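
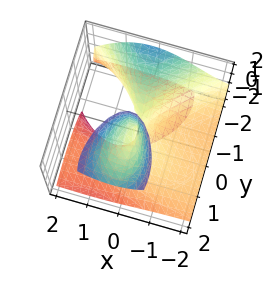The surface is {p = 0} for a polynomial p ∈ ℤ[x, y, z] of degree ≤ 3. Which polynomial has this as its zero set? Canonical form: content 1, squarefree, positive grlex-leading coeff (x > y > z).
3*x^2*z + y^3 - 2*y*z^2 + 3*x^2 - 2*x*z

First, the degree is 3 — a generic line meets the surface in up to 3 points.
Next, checking where it meets the axes: one y-axis crossing is at y = 0; one x-axis crossing is at x = 0.
Finally, the integer polynomial consistent with all of this is the stated p. Check: (0, 0, 2) on the z-axis lies on the surface, and p(0, 0, 2) = 0. ✓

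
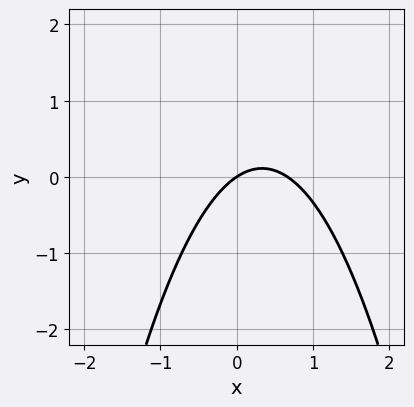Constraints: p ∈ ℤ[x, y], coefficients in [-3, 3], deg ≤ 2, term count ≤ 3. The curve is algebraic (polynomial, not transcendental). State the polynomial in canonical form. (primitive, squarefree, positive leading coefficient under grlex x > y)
(a) The degree is 2 — the shape is more complex than any degree-1 curve.
(b) Observable constraints: it crosses the y-axis at the gridline y = 0; one x-axis crossing is at x = 0.
(c) The integer polynomial consistent with all of this is the stated p.

3*x^2 - 2*x + 3*y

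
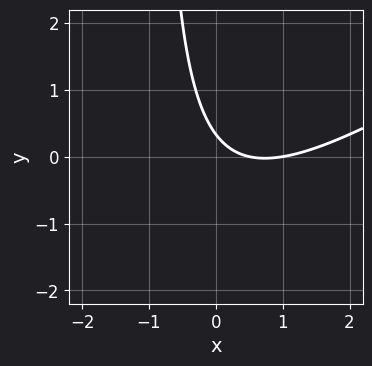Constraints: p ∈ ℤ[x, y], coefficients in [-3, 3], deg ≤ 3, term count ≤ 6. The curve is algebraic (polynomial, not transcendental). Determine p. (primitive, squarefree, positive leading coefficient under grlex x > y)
The degree is 2 — the shape is more complex than any degree-1 curve.
Against the integer gridlines: it meets the x-axis at x = 1 (among the integer gridlines).
Matching integer coefficients to the picture gives p.

2*x^2 - 3*x*y - 3*x - 3*y + 1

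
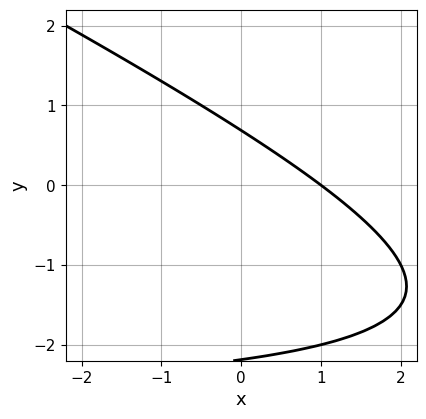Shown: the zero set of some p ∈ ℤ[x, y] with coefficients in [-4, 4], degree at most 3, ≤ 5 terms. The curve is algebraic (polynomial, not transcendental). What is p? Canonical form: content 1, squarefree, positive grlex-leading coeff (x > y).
Degree: no degree-1 curve has this shape, so deg p = 2.
Against the integer gridlines: one x-axis crossing is at x = 1.
The integer polynomial consistent with all of this is the stated p.

x*y + 2*y^2 + 3*x + 3*y - 3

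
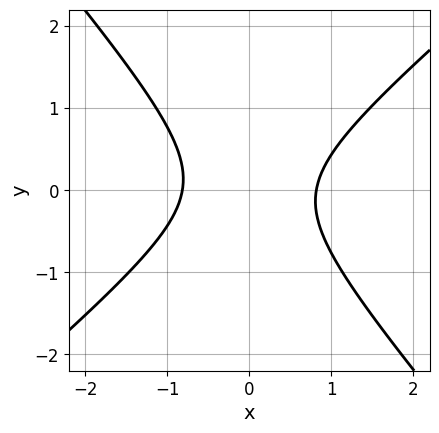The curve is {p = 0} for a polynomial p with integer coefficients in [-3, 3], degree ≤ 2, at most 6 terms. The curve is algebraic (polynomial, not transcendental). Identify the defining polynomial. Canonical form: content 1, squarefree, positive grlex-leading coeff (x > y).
3*x^2 - x*y - 3*y^2 - 2

1. Degree: a generic line meets the curve in up to 2 points, so deg p = 2.
2. Against the integer gridlines: it misses every integer gridline on the y-axis.
3. Matching integer coefficients to the picture gives p.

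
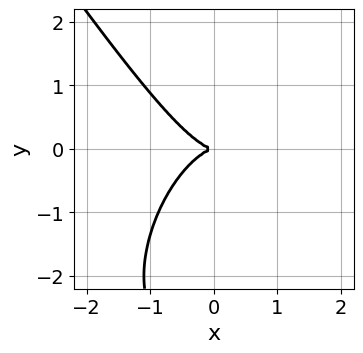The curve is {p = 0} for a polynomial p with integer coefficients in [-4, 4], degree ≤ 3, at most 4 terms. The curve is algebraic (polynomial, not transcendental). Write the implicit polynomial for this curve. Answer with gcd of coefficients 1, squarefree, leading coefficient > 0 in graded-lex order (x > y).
3*x^3 + y^3 + 3*y^2

deg p = 3. The shape is more complex than any degree-2 curve.
Observable constraints: one x-axis crossing is at x = 0; one y-axis crossing is at y = 0.
Together with the visible shape, these determine p as stated.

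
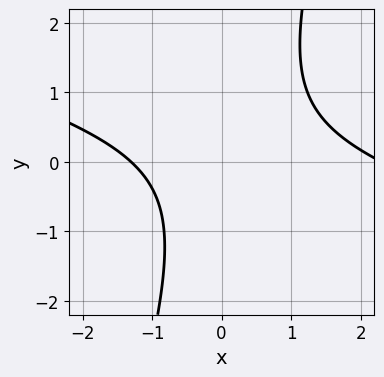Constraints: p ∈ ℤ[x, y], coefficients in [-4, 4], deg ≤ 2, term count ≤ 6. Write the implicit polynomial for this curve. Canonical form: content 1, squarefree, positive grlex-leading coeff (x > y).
The degree is 2 — a generic line meets the curve in up to 2 points.
Checking where it meets the axes: no y-intercept at any integer in the box.
Putting this together gives p.

x^2 + 3*x*y - y^2 - x - 3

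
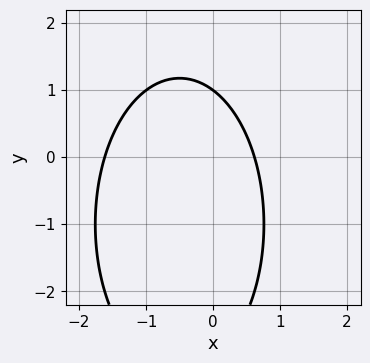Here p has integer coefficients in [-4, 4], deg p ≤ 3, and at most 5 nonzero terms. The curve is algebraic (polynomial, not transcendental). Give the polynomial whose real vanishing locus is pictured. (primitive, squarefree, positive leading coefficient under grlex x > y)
3*x^2 + y^2 + 3*x + 2*y - 3

(a) deg p = 2. The shape is more complex than any degree-1 curve.
(b) Observable constraints: one y-axis crossing is at y = 1.
(c) These observations pin down the coefficients.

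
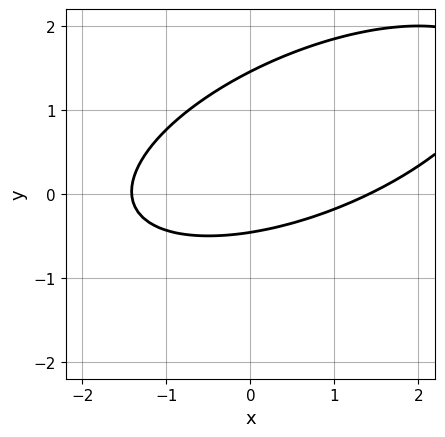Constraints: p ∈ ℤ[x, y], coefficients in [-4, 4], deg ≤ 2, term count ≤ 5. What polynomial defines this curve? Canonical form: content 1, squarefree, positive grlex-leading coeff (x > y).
x^2 - 2*x*y + 3*y^2 - 3*y - 2

(a) Degree: no degree-1 curve has this shape, so deg p = 2.
(b) The integer polynomial consistent with all of this is the stated p.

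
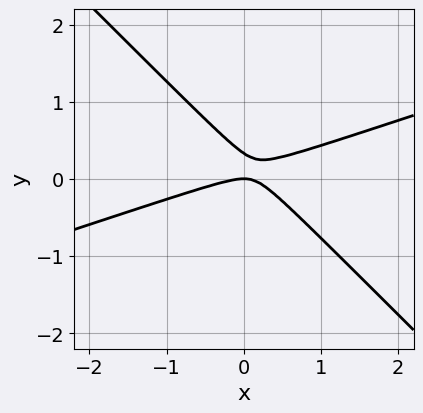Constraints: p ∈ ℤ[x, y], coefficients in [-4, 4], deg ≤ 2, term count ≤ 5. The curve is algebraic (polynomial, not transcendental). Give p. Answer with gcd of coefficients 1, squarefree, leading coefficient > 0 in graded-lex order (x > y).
Degree: no degree-1 curve has this shape, so deg p = 2.
From the axis intercepts and sections: one x-axis crossing is at x = 0; it meets the y-axis at y = 0 (among the integer gridlines).
Solving for integer coefficients yields p as stated.

x^2 - 2*x*y - 3*y^2 + y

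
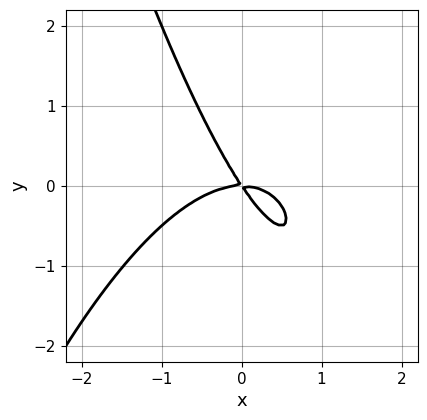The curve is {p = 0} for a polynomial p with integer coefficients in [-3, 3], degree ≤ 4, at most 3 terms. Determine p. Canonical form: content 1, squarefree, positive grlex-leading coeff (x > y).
2*x^3 + 3*x*y + 2*y^2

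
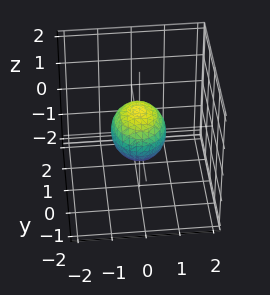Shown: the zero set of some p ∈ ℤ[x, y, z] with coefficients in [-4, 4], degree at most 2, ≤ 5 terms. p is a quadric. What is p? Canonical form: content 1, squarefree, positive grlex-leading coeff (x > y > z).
3*x^2 + 2*y^2 + 3*z^2 - 2

(a) Degree: bounded and convex; a quadric, so deg p = 2.
(b) Symmetries: the x ↦ −x reflection is a symmetry, so x appears only in even powers; the z ↦ −z reflection is a symmetry, so z appears only in even powers; the y ↦ −y reflection is a symmetry, so y appears only in even powers.
(c) Checking where it meets the axes: the y-axis gridline crossings are at y ∈ {-1, 1}.
(d) Assembling these constraints gives the stated polynomial.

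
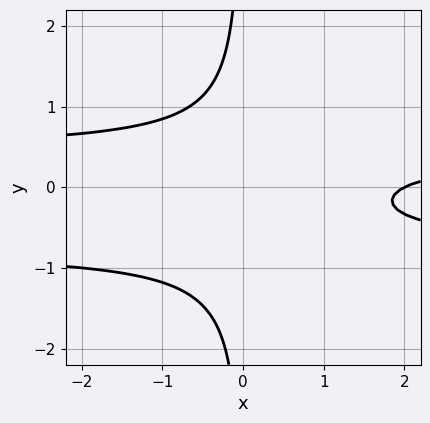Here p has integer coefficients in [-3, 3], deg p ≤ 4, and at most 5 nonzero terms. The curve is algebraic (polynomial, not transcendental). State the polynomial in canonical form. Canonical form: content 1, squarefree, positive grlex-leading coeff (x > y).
3*x*y^2 + x*y - x + 2

1. The degree is 3 — the shape is more complex than any degree-2 curve.
2. Reading off the gridlines: it meets the x-axis at x = 2 (among the integer gridlines); the curve avoids every integer y-axis point in the box.
3. The integer polynomial consistent with all of this is the stated p.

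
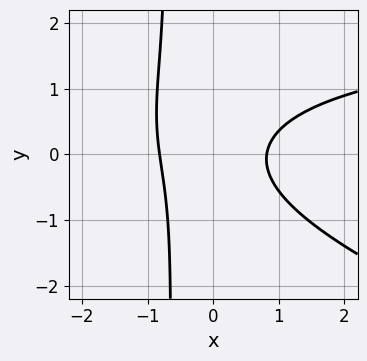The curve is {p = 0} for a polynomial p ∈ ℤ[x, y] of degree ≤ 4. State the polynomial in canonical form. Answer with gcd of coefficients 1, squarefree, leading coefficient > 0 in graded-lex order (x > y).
x^2*y + 3*x*y^2 - 3*x^2 + 2*y^2 + 2

First, degree: the shape is more complex than any degree-2 curve, so deg p = 3.
Next, reading off the gridlines: it misses every integer gridline on the y-axis.
Finally, matching integer coefficients to the picture gives p.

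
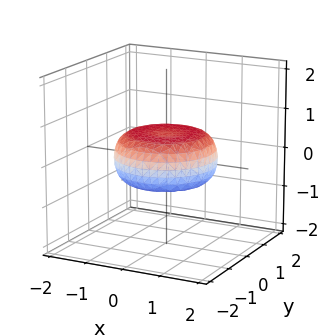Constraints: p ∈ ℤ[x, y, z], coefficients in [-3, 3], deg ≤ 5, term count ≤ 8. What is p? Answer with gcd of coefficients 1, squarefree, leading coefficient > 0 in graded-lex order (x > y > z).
x^4 + 2*x^2*y^2 + y^4 - x^2 - y^2 + 3*z^2 - 1

(a) The degree is 4 — the shape is more complex than any degree-3 surface.
(b) Symmetry: the z-axis is an axis of rotation, so x and y enter only as x² + y².
(c) From the visible intercepts: a circular section at z = 0 has radius between 1 and 2.
(d) Fitting integer coefficients to these (and the overall shape) gives p.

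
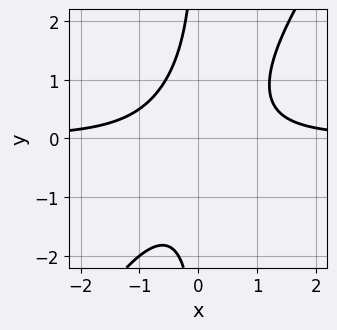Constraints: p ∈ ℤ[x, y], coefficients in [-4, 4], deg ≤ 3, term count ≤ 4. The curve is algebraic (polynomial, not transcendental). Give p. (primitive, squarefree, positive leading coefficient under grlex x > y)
First, degree: no degree-2 curve has this shape, so deg p = 3.
Next, against the integer gridlines: it misses every integer gridline on the y-axis; it misses every integer gridline on the x-axis.
Finally, assembling these constraints gives the stated polynomial.

3*x^2*y - 2*x*y^2 - 2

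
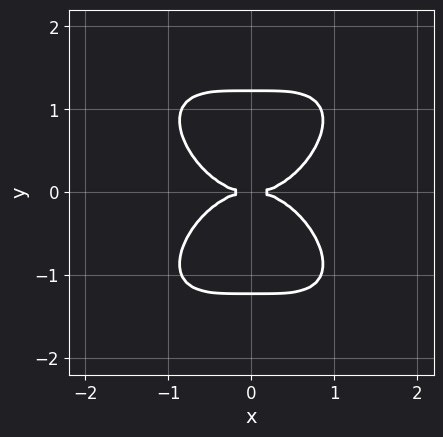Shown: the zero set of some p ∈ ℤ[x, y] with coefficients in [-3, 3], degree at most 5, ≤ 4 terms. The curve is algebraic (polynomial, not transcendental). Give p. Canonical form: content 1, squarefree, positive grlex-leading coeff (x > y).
2*x^4 + 2*y^4 - 3*y^2

Degree: a generic line meets the curve in up to 4 points, so deg p = 4.
Symmetries: it's symmetric under x → −x, forcing even powers of x; the y ↦ −y reflection is a symmetry, so y appears only in even powers.
Reading off the gridlines: it crosses the y-axis at the gridline y = 0; it crosses the x-axis at the gridline x = 0.
Matching integer coefficients to the picture gives p.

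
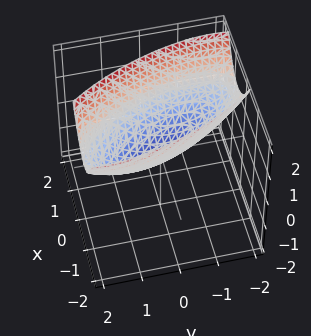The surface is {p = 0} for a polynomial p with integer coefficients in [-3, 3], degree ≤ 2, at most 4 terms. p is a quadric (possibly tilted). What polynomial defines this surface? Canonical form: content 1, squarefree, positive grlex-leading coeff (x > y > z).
1. Degree: a generic line meets the surface in up to 2 points, so deg p = 2.
2. Observable constraints: it crosses the x-axis at the gridline x = 0; it meets the y-axis at y = 0 (among the integer gridlines); it crosses the z-axis at the gridline z = 0.
3. Putting this together gives p.

3*x^2 + 2*x*y + y^2 - 3*z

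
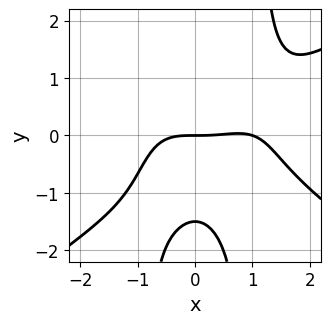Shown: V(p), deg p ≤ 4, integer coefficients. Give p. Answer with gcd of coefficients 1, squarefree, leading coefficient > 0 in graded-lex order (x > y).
x^4 - 2*x^2*y^2 - x^3 + 2*y^2 + 3*y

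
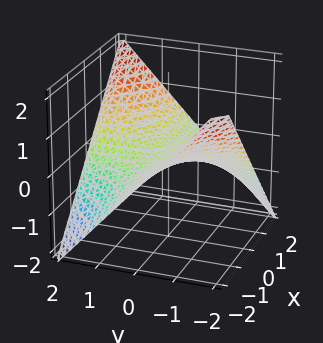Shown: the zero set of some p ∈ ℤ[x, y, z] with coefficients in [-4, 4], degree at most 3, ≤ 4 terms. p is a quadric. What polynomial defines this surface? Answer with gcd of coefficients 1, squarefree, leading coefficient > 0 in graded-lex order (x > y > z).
x*y - 2*z

(a) The degree is 2 — a hyperbolic paraboloid; a quadric.
(b) From the axis intercepts and sections: one z-axis crossing is at z = 0; the visible y-axis segment lies entirely on the surface.
(c) Together with the visible shape, these determine p as stated. Check: (-1, 0, 0) on the x-axis lies on the surface, and p(-1, 0, 0) = 0. ✓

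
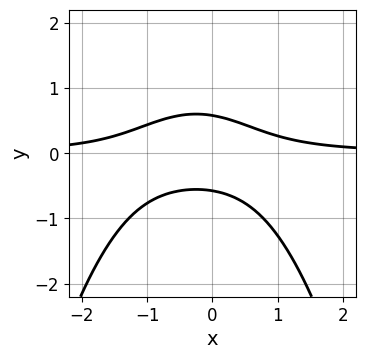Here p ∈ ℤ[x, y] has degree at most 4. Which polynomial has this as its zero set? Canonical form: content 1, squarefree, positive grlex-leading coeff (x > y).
1. deg p = 3.
2. From the axis intercepts and sections: no x-intercept at any integer in the box.
3. Matching integer coefficients to the picture gives p.

2*x^2*y + x*y + 3*y^2 - 1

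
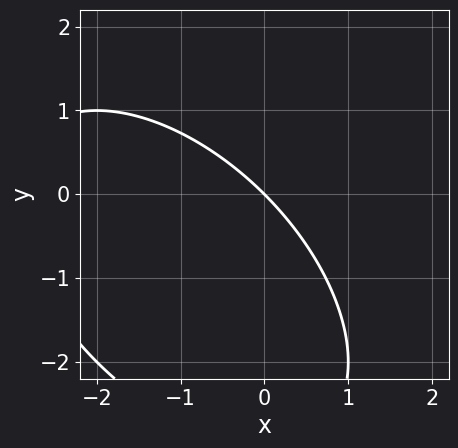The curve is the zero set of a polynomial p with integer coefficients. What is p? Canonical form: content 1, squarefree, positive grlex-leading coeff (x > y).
x^2 + x*y + y^2 + 3*x + 3*y

deg p = 2. A generic line meets the curve in up to 2 points.
Against the integer gridlines: it crosses the x-axis at the gridline x = 0; it meets the y-axis at y = 0 (among the integer gridlines).
These observations pin down the coefficients.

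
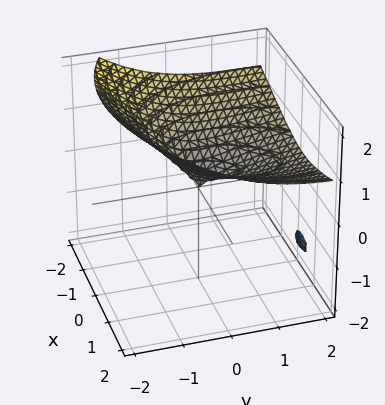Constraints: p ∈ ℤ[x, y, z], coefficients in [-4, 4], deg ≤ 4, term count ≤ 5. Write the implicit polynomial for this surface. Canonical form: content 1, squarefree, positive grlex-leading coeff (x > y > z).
3*y*z^2 + 3*z^3 - 2*x^2 + x*y - y^2

First, the degree is 3 — a generic line meets the surface in up to 3 points.
Then, reading off the gridlines: one y-axis crossing is at y = 0; one x-axis crossing is at x = 0.
Finally, solving for integer coefficients yields p as stated.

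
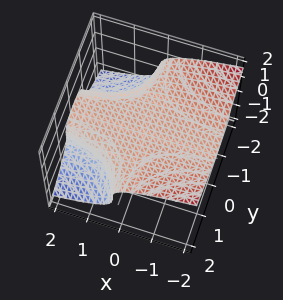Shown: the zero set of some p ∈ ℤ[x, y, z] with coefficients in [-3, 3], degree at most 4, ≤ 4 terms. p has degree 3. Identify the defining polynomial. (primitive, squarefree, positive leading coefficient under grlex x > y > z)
x*y^2 + 3*z^3 - 1

(a) deg p = 3. No degree-2 surface has this shape.
(b) From the axis intercepts and sections: the surface avoids every integer y-axis point in the box; the surface avoids every integer x-axis point in the box.
(c) Together with the visible shape, these determine p as stated.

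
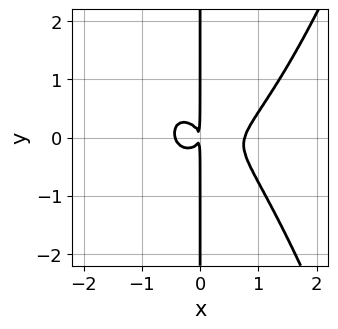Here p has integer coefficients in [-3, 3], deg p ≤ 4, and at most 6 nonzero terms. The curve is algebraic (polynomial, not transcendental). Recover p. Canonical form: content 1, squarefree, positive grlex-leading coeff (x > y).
3*x^4 - x^3 - x^2*y - 3*x*y^2 - x^2

First, degree: no degree-3 curve has this shape, so deg p = 4.
Then, checking where it meets the axes: every point of the y-axis in the box is on the curve.
Finally, the integer polynomial consistent with all of this is the stated p.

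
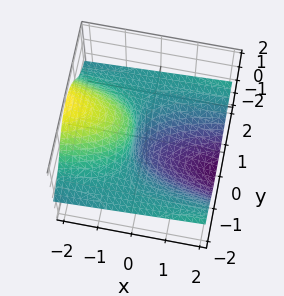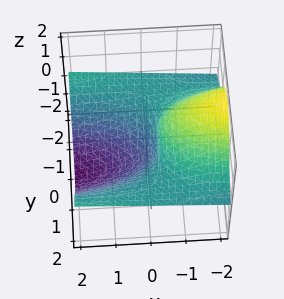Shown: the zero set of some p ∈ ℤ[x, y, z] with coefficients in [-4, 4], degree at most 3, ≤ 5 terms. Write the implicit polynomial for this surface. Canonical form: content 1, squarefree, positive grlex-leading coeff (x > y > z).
1. The degree is 3 — no degree-2 surface has this shape.
2. From the axis intercepts and sections: no y-intercept at any integer in the box; it crosses the z-axis at the gridline z = -1.
3. Together with the visible shape, these determine p as stated.

x*y^2 - 3*y^2*z - z^3 - 3*x - 1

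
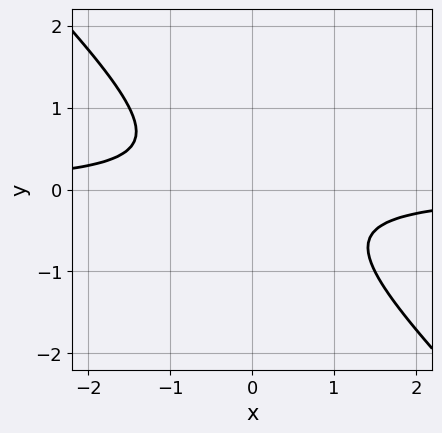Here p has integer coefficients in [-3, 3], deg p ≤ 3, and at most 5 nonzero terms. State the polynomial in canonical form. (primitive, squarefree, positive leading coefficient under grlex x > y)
2*x*y + 2*y^2 + 1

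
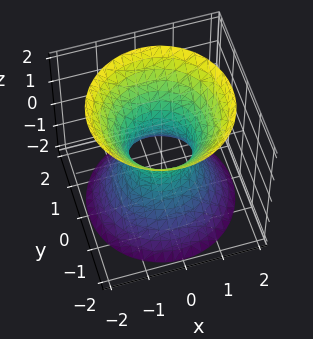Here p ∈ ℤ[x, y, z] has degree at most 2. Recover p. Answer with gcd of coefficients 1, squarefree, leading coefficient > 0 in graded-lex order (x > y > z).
3*x^2 + 3*y^2 - 2*z^2 - 2

deg p = 2. An hourglass — one-sheet hyperboloid; a quadric.
Symmetries: it's symmetric under z → −z, forcing even powers of z; rotational symmetry about the z-axis ⇒ p depends on x, y only through x² + y².
Reading off the gridlines: the surface avoids every integer z-axis point in the box; a circular section at z = 0 has radius between 0 and 1.
These observations pin down the coefficients.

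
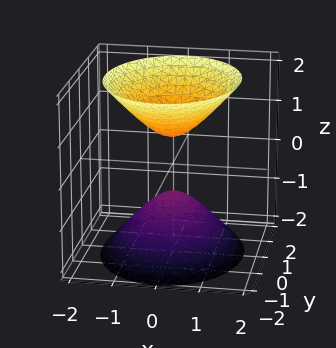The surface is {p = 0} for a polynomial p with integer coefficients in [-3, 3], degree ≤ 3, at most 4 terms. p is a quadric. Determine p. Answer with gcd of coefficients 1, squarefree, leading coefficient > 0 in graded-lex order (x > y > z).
3*x^2 + 2*y^2 - 2*z^2 + 1

I count 2 distinct pieces. Treating them together as one polynomial.
Degree: two separate bowl-shaped sheets opening away from each other; a quadric, so deg p = 2.
Symmetries: mirror symmetry z ↦ −z ⇒ only even powers of z; it's symmetric under y → −y, forcing even powers of y; the x ↦ −x reflection is a symmetry, so x appears only in even powers.
Against the integer gridlines: no y-intercept at any integer in the box; it misses every integer gridline on the x-axis.
Assembling these constraints gives the stated polynomial.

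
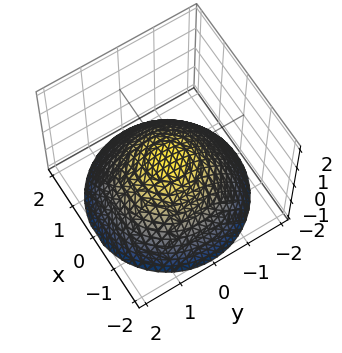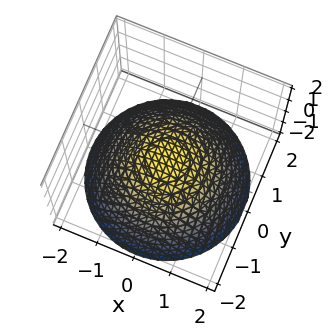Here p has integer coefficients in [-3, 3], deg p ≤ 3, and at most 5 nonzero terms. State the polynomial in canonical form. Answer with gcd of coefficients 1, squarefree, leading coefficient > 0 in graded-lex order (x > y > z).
x^2 + y^2 + 2*z

First, degree: a paraboloid; a quadric, so deg p = 2.
Next, by symmetry, every cross-section ⟂ z is a circle, so x, y appear only via x² + y².
Then, checking where it meets the axes: it crosses the y-axis at the gridline y = 0; one x-axis crossing is at x = 0; a circular section at z = -1 has radius between 1 and 2; it meets the z-axis at z = 0 (among the integer gridlines).
Finally, the integer polynomial consistent with all of this is the stated p.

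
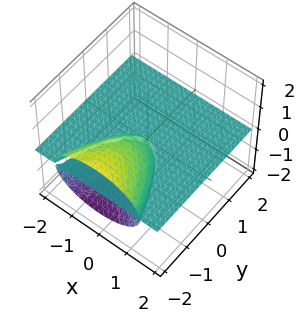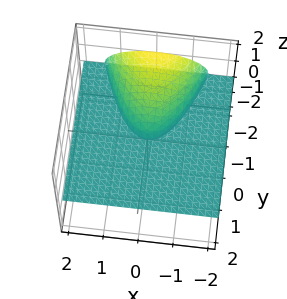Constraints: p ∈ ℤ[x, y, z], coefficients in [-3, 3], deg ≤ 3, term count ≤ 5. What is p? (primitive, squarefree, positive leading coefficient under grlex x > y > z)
x^2*z + 2*z^3 + y*z

There are 2 components. They look like related sheets of one shape, so recover p as a whole.
The degree is 3 — no degree-2 surface has this shape.
Reading off the gridlines: it crosses the z-axis at the gridline z = 0; every point of the y-axis in the box is on the surface; the visible x-axis segment lies entirely on the surface.
Solving for integer coefficients yields p as stated.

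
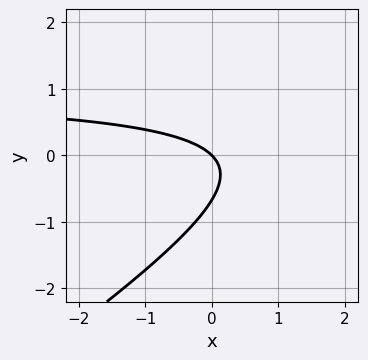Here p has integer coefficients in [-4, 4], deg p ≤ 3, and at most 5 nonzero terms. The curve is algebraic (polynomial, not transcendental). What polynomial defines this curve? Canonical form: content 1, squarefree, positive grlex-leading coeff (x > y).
2*x*y - 3*y^2 - 2*x - 2*y

(a) The degree is 2 — the shape is more complex than any degree-1 curve.
(b) Observable constraints: it meets the y-axis at y = 0 (among the integer gridlines); it meets the x-axis at x = 0 (among the integer gridlines).
(c) Together with the visible shape, these determine p as stated.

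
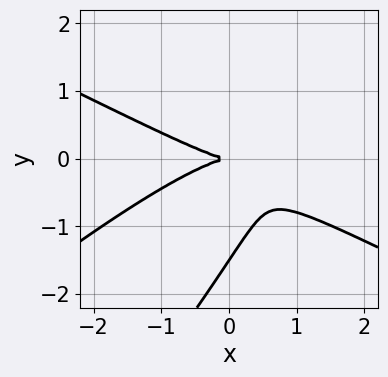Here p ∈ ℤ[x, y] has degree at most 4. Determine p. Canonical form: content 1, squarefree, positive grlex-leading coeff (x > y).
(a) The degree is 3 — the shape is more complex than any degree-2 curve.
(b) Reading off the gridlines: it meets the x-axis at x = 0 (among the integer gridlines); it crosses the y-axis at the gridline y = 0.
(c) These observations pin down the coefficients.

x^3 - 3*x*y^2 + 2*y^3 + 3*y^2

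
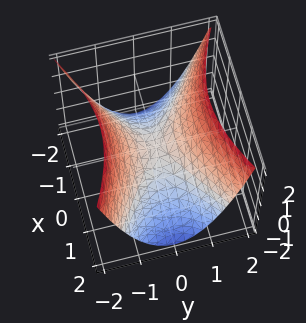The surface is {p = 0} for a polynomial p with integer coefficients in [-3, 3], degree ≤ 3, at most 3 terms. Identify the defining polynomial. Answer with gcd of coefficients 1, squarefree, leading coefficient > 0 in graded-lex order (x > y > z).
x^2 - 2*y^2 + 2*z

First, degree: a hyperbolic paraboloid; a quadric, so deg p = 2.
Next, symmetries: mirror symmetry x ↦ −x ⇒ only even powers of x; it's symmetric under y → −y, forcing even powers of y.
Then, from the visible intercepts: it crosses the x-axis at the gridline x = 0; it meets the z-axis at z = 0 (among the integer gridlines).
Finally, matching integer coefficients to the picture gives p.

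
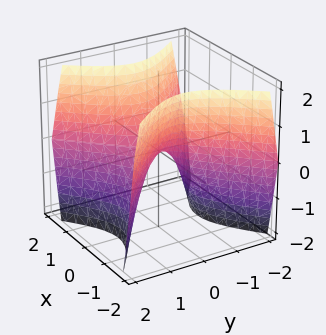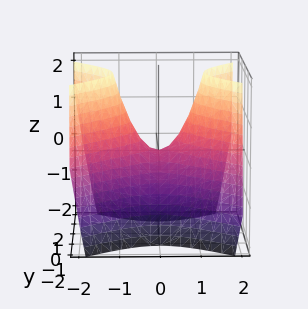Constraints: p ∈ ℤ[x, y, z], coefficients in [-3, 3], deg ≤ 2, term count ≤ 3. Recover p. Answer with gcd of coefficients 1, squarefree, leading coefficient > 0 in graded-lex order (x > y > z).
3*x^2 - 3*y^2 - 2*z

First, deg p = 2. A hyperbolic paraboloid; a quadric.
Next, symmetries: the y ↦ −y reflection is a symmetry, so y appears only in even powers; it's symmetric under x → −x, forcing even powers of x.
Next, from the axis intercepts and sections: it meets the y-axis at y = 0 (among the integer gridlines); one z-axis crossing is at z = 0; it crosses the x-axis at the gridline x = 0.
Finally, solving for integer coefficients yields p as stated.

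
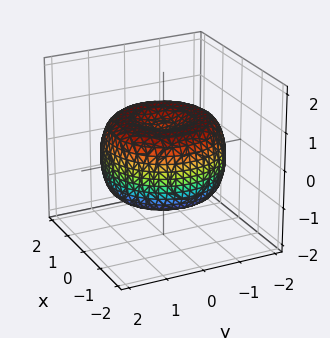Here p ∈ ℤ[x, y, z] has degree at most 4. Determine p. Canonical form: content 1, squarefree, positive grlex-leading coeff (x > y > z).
x^4 + 2*x^2*y^2 + y^4 - 2*x^2 - 2*y^2 + 2*z^2 - 1

(a) The degree is 4 — no degree-3 surface has this shape.
(b) Symmetries: the z-axis is an axis of rotation, so x and y enter only as x² + y².
(c) Reading off the gridlines: a circular section at z = -1 has radius exactly 1.
(d) Together with the visible shape, these determine p as stated.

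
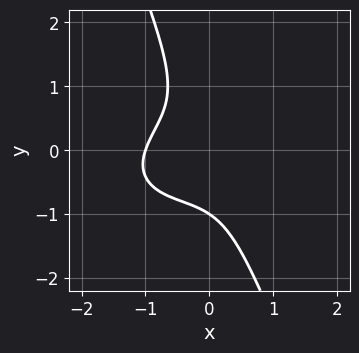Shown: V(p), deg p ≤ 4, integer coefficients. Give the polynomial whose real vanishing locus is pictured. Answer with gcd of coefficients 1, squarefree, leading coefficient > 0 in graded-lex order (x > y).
(a) Degree: the shape is more complex than any degree-2 curve, so deg p = 3.
(b) Reading off the gridlines: it crosses the x-axis at the gridline x = -1; it meets the y-axis at y = -1 (among the integer gridlines).
(c) These observations pin down the coefficients.

x^3 - x^2*y + 2*x*y^2 + y^3 + 1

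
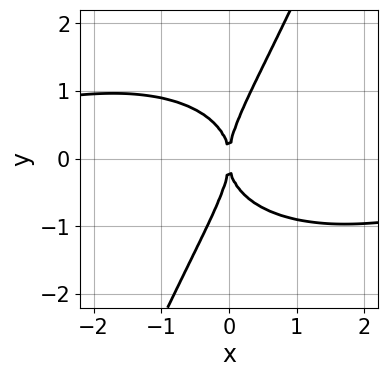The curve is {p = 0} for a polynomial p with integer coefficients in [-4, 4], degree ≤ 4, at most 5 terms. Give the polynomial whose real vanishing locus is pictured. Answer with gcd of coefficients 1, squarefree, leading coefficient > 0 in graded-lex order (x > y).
x^3*y + 2*x*y^3 - y^4 + 3*x^2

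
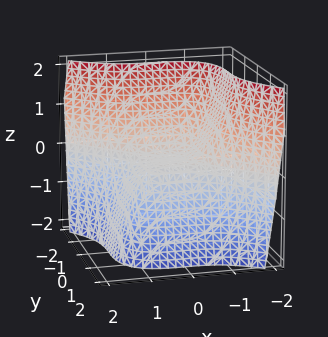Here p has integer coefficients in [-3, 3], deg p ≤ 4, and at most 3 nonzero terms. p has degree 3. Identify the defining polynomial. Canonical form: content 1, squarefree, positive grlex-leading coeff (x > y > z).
1. Degree: a generic line meets the surface in up to 3 points, so deg p = 3.
2. From the visible intercepts: one y-axis crossing is at y = 0; it crosses the z-axis at the gridline z = 0.
3. Putting this together gives p.

2*x^3 + 2*y^3 + 3*z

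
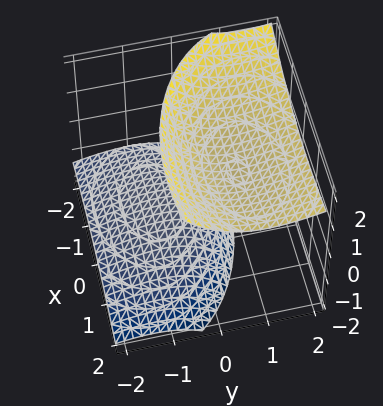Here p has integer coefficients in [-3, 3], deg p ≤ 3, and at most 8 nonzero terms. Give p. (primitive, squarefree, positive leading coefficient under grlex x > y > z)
x^2 - x*z + 2*y^2 - 3*y*z - 2*z^2 + 3

I count 2 distinct pieces. Treating them together as one polynomial.
deg p = 2. A generic line meets the surface in up to 2 points.
From the axis intercepts and sections: the surface avoids every integer y-axis point in the box; it misses every integer gridline on the x-axis.
Together with the visible shape, these determine p as stated.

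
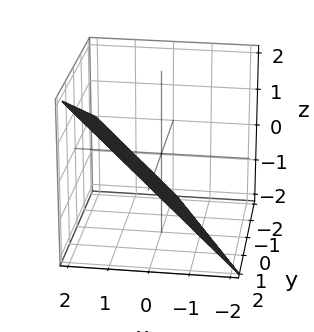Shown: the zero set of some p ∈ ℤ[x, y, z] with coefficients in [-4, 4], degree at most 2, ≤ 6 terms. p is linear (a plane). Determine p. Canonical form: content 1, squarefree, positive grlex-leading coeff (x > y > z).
2*x + y - 2*z - 2

First, degree: every cross-section is a straight line — this is a plane, so deg p = 1.
Then, from the axis intercepts and sections: it meets the z-axis at z = -1 (among the integer gridlines); it crosses the y-axis at the gridline y = 2; it crosses the x-axis at the gridline x = 1.
Finally, solving for integer coefficients yields p as stated.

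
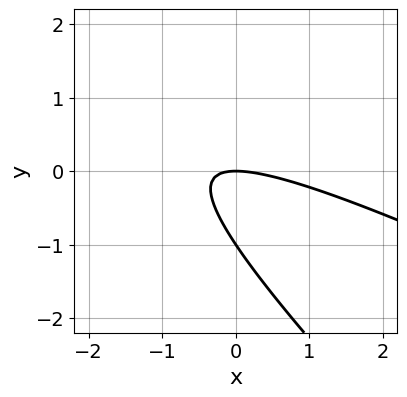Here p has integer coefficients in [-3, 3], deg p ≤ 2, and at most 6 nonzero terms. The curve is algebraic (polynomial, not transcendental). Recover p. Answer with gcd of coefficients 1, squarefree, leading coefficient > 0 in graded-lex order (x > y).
First, the degree is 2 — no degree-1 curve has this shape.
Then, against the integer gridlines: it crosses the x-axis at the gridline x = 0; the y-axis gridline crossings are at y ∈ {-1, 0}.
Finally, matching integer coefficients to the picture gives p.

x^2 + 3*x*y + 2*y^2 + 2*y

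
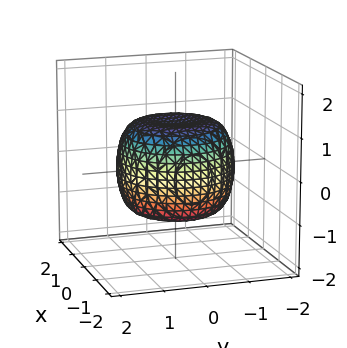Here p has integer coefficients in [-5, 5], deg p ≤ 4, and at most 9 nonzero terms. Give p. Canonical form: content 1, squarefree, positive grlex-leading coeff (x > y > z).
First, the degree is 4 — no degree-3 surface has this shape.
Next, symmetry: the surface is invariant under rotation about z: p = q(x² + y², z).
Then, from the visible intercepts: a circular section at z = -1 has radius exactly 1; among the integer gridlines, it crosses the z-axis at z ∈ {-1, 1}.
Finally, solving for integer coefficients yields p as stated.

2*x^4 + 4*x^2*y^2 + 2*y^4 - 2*x^2 - 2*y^2 + 3*z^2 - 3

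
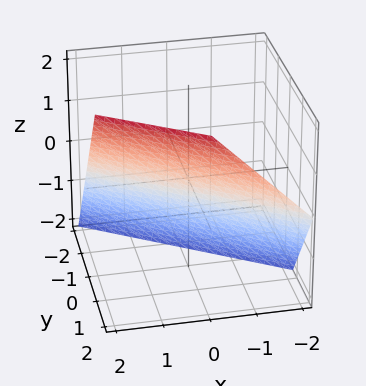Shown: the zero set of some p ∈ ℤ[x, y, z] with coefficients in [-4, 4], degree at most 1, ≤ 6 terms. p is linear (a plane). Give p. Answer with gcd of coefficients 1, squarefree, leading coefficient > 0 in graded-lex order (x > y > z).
2*x + 3*y - 2*z - 2

Degree: the surface is flat (a plane), so deg p = 1.
From the axis intercepts and sections: it meets the z-axis at z = -1 (among the integer gridlines); it meets the x-axis at x = 1 (among the integer gridlines).
Fitting integer coefficients to these (and the overall shape) gives p.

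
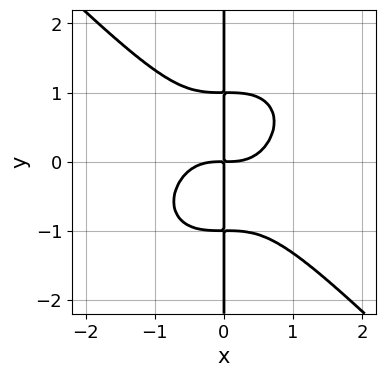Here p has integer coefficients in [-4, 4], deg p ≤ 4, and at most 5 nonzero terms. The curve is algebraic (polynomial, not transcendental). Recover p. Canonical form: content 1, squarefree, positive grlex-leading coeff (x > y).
Degree: a generic line meets the curve in up to 4 points, so deg p = 4.
Reading off the gridlines: every point of the y-axis in the box is on the curve.
The integer polynomial consistent with all of this is the stated p.

x^4 + x*y^3 - x*y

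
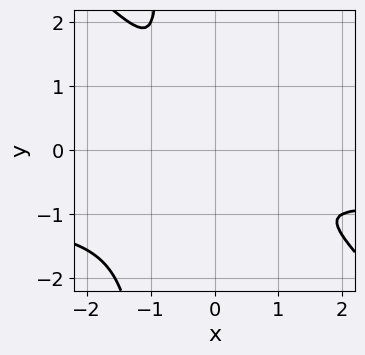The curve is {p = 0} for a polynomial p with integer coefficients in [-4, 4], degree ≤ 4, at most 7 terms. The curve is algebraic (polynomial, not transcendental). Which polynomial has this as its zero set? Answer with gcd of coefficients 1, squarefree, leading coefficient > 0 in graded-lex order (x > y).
2*x^2*y + 2*x*y^2 + 2*x^2 + 3*x*y + 2*y^2

(a) deg p = 3. No degree-2 curve has this shape.
(b) The integer polynomial consistent with all of this is the stated p.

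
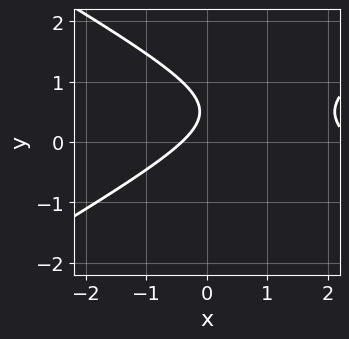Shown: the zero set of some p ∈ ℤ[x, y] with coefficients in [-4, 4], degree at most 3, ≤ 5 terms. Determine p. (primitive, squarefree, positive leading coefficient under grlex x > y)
(a) deg p = 2. The shape is more complex than any degree-1 curve.
(b) Against the integer gridlines: it misses every integer gridline on the y-axis.
(c) Solving for integer coefficients yields p as stated.

x^2 - 3*y^2 - 2*x + 3*y - 1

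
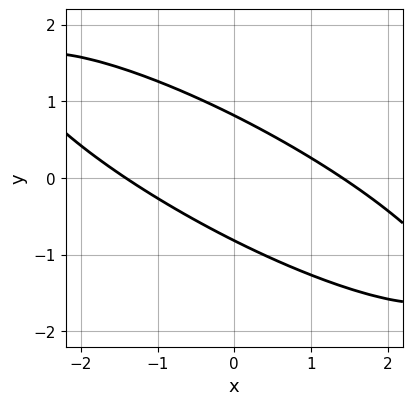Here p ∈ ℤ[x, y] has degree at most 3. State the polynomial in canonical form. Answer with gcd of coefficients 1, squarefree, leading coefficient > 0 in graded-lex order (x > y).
(a) Degree: no degree-1 curve has this shape, so deg p = 2.
(b) The integer polynomial consistent with all of this is the stated p.

x^2 + 3*x*y + 3*y^2 - 2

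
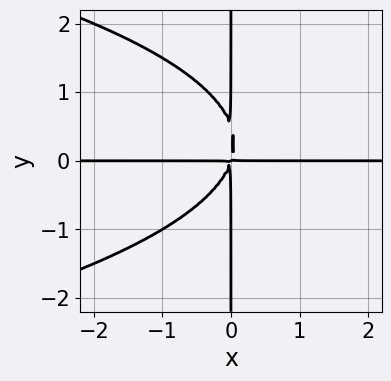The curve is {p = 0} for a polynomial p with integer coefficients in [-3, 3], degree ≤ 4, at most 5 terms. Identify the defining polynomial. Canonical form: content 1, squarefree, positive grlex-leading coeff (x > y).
2*x*y^3 + 3*x^2*y - x*y^2

1. The degree is 4 — the shape is more complex than any degree-3 curve.
2. From the visible intercepts: the visible y-axis segment lies entirely on the curve; every point of the x-axis in the box is on the curve.
3. Assembling these constraints gives the stated polynomial.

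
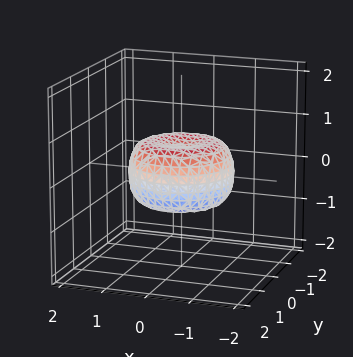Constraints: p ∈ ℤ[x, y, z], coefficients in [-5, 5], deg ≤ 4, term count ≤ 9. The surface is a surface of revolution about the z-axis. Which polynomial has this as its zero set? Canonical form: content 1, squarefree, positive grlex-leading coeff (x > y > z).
First, the degree is 4 — no degree-3 surface has this shape.
Next, by symmetry, the surface is invariant under rotation about z: p = q(x² + y², z).
Then, checking where it meets the axes: a circular section at z = 0 has radius between 1 and 2.
Finally, solving for integer coefficients yields p as stated.

2*x^4 + 4*x^2*y^2 + 2*y^4 - 2*x^2 - 2*y^2 + 3*z^2 - 1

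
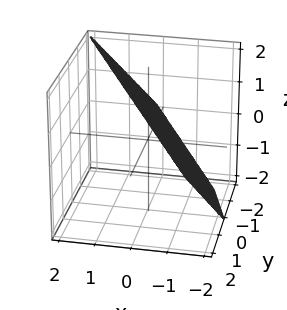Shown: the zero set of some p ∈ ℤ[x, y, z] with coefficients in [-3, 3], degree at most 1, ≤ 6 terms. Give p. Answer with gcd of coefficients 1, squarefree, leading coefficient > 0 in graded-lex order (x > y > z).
1. The degree is 1 — every cross-section is a straight line — this is a plane.
2. Reading off the gridlines: it crosses the y-axis at the gridline y = -1; one z-axis crossing is at z = 1.
3. Matching integer coefficients to the picture gives p.

3*x + 2*y - 2*z + 2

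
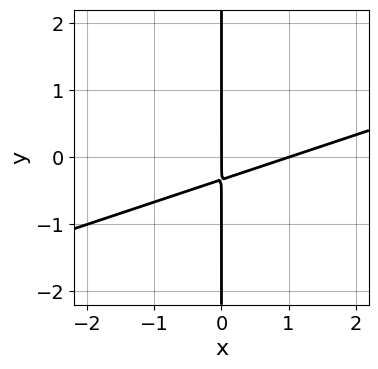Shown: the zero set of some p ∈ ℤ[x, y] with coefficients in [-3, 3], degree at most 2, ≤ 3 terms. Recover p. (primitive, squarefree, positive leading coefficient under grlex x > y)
x^2 - 3*x*y - x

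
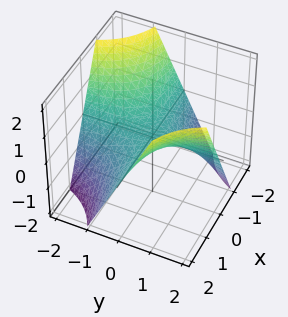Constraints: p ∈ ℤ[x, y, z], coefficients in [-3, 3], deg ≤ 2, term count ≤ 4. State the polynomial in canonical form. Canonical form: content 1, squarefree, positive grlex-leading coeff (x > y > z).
First, the degree is 2 — a hyperbolic paraboloid; a quadric.
Then, from the axis intercepts and sections: every point of the y-axis in the box is on the surface; the visible x-axis segment lies entirely on the surface; one z-axis crossing is at z = 0.
Finally, fitting integer coefficients to these (and the overall shape) gives p.

x*y - z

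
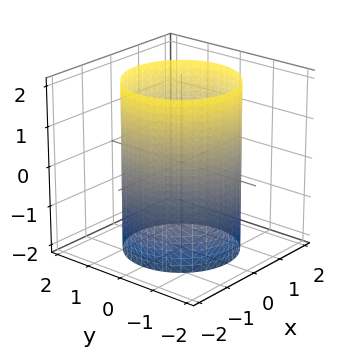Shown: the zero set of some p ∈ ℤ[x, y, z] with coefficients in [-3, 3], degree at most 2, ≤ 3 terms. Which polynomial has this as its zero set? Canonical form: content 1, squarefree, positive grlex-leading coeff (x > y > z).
x^2 + y^2 - 2

First, the degree is 2 — constant cross-section along one axis; a quadric.
Next, symmetries: it's symmetric under z → −z, forcing even powers of z; rotational symmetry about the z-axis ⇒ p depends on x, y only through x² + y².
Next, checking where it meets the axes: no z-intercept at any integer in the box; a circular section at z = -2 has radius between 1 and 2.
Finally, putting this together gives p.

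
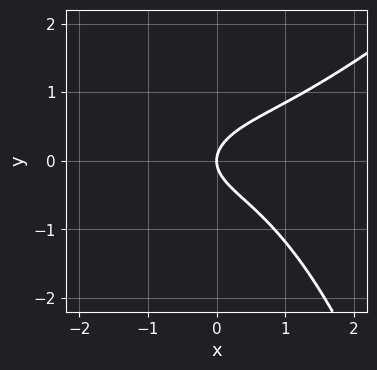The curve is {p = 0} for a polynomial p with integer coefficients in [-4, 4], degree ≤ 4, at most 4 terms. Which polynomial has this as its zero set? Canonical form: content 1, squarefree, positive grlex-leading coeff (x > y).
x^3 - x^2*y - 3*y^2 + 2*x

Degree: the shape is more complex than any degree-2 curve, so deg p = 3.
Checking where it meets the axes: it meets the x-axis at x = 0 (among the integer gridlines); it meets the y-axis at y = 0 (among the integer gridlines).
Assembling these constraints gives the stated polynomial.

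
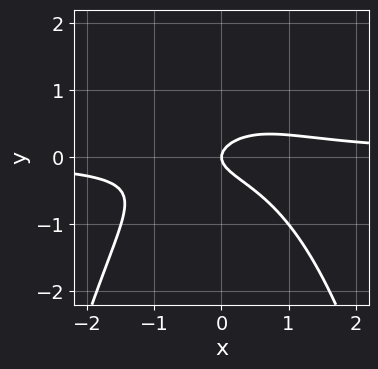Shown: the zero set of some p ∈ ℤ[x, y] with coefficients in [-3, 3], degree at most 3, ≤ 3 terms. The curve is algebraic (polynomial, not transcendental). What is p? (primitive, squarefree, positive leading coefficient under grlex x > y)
2*x^2*y + 3*y^2 - x

Degree: a generic line meets the curve in up to 3 points, so deg p = 3.
From the axis intercepts and sections: it crosses the x-axis at the gridline x = 0; it meets the y-axis at y = 0 (among the integer gridlines).
Putting this together gives p.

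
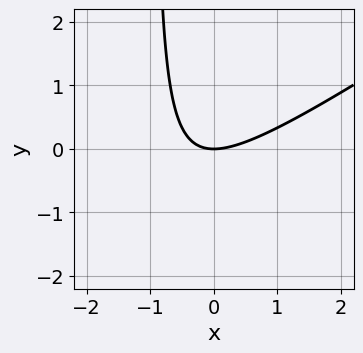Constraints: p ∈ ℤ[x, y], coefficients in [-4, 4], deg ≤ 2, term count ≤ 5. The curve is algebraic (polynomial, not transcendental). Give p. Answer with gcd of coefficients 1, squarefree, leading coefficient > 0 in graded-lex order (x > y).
2*x^2 - 3*x*y - 3*y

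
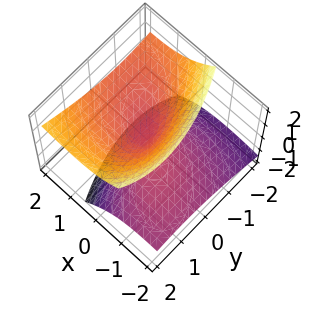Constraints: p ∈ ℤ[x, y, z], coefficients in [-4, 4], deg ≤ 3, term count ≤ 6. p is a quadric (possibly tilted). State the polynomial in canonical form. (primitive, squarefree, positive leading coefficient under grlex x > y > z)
1. The degree is 2 — the shape is more complex than any degree-1 surface.
2. From the axis intercepts and sections: one x-axis crossing is at x = 0; one z-axis crossing is at z = 0.
3. Assembling these constraints gives the stated polynomial.

x^2 + x*y - 3*x*z + y^2 - 2*z^2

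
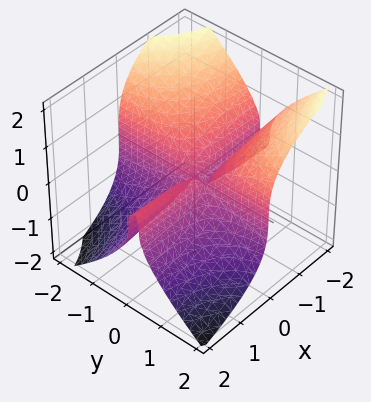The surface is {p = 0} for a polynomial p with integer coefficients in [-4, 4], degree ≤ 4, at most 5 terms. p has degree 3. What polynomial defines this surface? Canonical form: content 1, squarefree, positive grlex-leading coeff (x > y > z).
(a) deg p = 3.
(b) Checking where it meets the axes: one z-axis crossing is at z = 0; the visible y-axis segment lies entirely on the surface; every point of the x-axis in the box is on the surface.
(c) Matching integer coefficients to the picture gives p.

3*x*y^2 + 2*z^3 - x*y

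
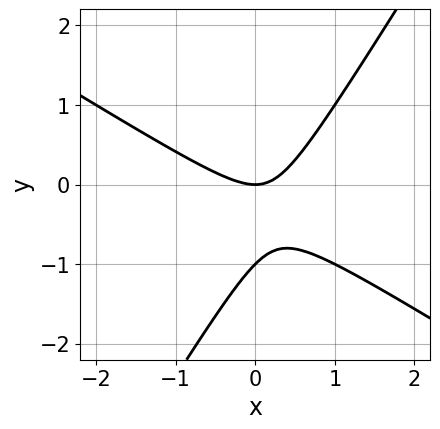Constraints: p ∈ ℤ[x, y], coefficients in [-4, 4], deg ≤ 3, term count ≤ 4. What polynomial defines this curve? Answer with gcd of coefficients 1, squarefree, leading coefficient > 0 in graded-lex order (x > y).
(a) Degree: the shape is more complex than any degree-1 curve, so deg p = 2.
(b) From the axis intercepts and sections: the y-axis gridline crossings are at y ∈ {-1, 0}; it meets the x-axis at x = 0 (among the integer gridlines).
(c) Solving for integer coefficients yields p as stated.

x^2 + x*y - y^2 - y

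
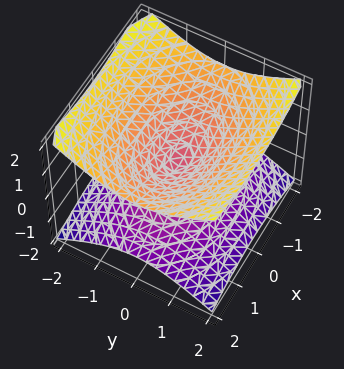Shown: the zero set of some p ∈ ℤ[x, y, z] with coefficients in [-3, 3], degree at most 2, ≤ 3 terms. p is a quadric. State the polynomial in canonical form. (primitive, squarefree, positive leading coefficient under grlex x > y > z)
x^2 + 2*y^2 - 3*z^2

First, deg p = 2. A double cone through the origin; a quadric.
Then, symmetries: it's symmetric under y → −y, forcing even powers of y; mirror symmetry z ↦ −z ⇒ only even powers of z; mirror symmetry x ↦ −x ⇒ only even powers of x.
Then, observable constraints: it crosses the z-axis at the gridline z = 0; it meets the x-axis at x = 0 (among the integer gridlines); one y-axis crossing is at y = 0.
Finally, together with the visible shape, these determine p as stated.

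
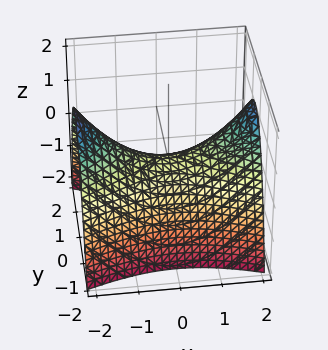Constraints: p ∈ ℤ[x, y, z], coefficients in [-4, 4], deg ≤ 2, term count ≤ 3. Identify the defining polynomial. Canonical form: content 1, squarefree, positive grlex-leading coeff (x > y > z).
x^2 - 3*y^2 - 3*z

1. deg p = 2.
2. Symmetries: it's symmetric under x → −x, forcing even powers of x; the y ↦ −y reflection is a symmetry, so y appears only in even powers.
3. Against the integer gridlines: it crosses the y-axis at the gridline y = 0; one z-axis crossing is at z = 0; one x-axis crossing is at x = 0.
4. Putting this together gives p.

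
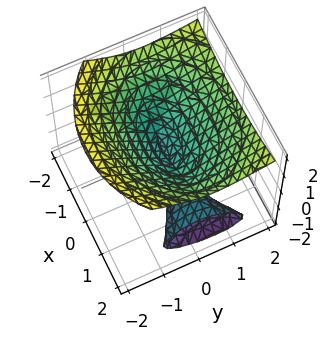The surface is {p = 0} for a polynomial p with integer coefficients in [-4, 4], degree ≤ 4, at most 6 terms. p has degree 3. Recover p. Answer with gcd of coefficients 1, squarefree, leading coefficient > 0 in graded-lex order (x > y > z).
x^2*z - y*z^2 - 2*z^3 + 2*y^2

(a) There are 3 components. Treating them together as one polynomial.
(b) The degree is 3 — a generic line meets the surface in up to 3 points.
(c) Reading off the gridlines: every point of the x-axis in the box is on the surface; it meets the z-axis at z = 0 (among the integer gridlines).
(d) The integer polynomial consistent with all of this is the stated p.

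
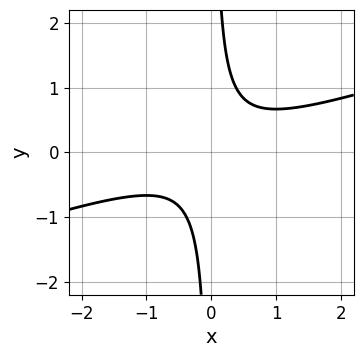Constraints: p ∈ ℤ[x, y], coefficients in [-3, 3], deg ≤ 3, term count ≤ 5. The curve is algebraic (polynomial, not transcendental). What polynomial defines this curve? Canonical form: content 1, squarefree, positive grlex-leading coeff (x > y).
First, deg p = 2. No degree-1 curve has this shape.
Then, from the axis intercepts and sections: no y-intercept at any integer in the box; it misses every integer gridline on the x-axis.
Finally, solving for integer coefficients yields p as stated.

x^2 - 3*x*y + 1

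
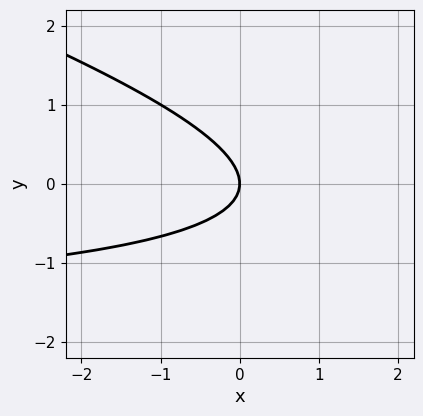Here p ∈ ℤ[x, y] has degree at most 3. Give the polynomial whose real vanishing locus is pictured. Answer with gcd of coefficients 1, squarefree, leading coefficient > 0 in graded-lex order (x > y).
First, degree: a generic line meets the curve in up to 2 points, so deg p = 2.
Then, checking where it meets the axes: one x-axis crossing is at x = 0; one y-axis crossing is at y = 0.
Finally, solving for integer coefficients yields p as stated.

x*y + 3*y^2 + 2*x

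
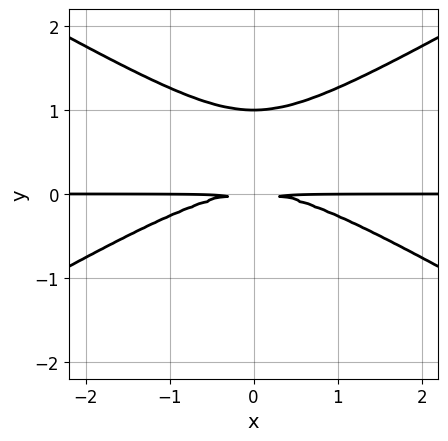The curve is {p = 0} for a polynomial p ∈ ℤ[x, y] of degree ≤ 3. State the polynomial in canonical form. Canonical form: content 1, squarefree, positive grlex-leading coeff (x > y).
x^2*y - 3*y^3 + 3*y^2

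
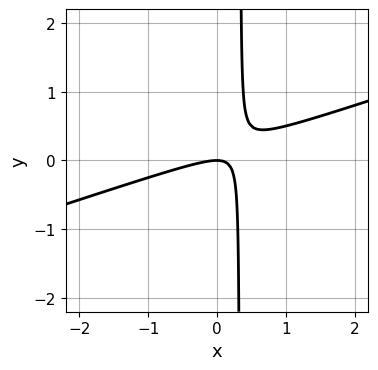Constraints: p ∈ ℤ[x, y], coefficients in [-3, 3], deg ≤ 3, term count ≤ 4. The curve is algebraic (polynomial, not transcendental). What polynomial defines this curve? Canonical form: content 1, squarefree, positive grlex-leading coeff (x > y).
1. Degree: the shape is more complex than any degree-1 curve, so deg p = 2.
2. From the axis intercepts and sections: one x-axis crossing is at x = 0; it crosses the y-axis at the gridline y = 0.
3. Fitting integer coefficients to these (and the overall shape) gives p.

x^2 - 3*x*y + y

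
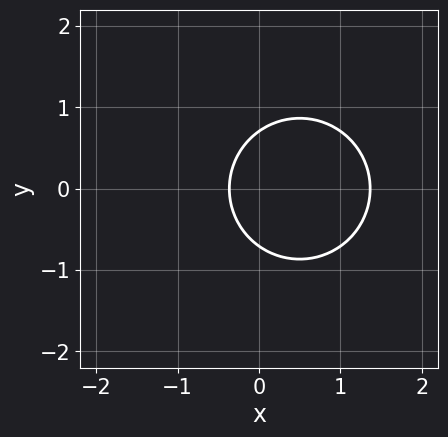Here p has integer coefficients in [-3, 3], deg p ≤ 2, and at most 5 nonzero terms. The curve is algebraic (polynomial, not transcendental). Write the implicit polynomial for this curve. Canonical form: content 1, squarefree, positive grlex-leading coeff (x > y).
2*x^2 + 2*y^2 - 2*x - 1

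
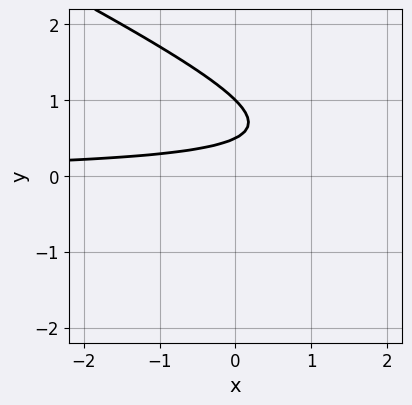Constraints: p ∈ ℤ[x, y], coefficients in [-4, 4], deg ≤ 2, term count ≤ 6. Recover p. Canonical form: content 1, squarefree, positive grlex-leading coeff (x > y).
Degree: a generic line meets the curve in up to 2 points, so deg p = 2.
From the visible intercepts: it misses every integer gridline on the x-axis; one y-axis crossing is at y = 1.
Matching integer coefficients to the picture gives p.

x*y + 2*y^2 - 3*y + 1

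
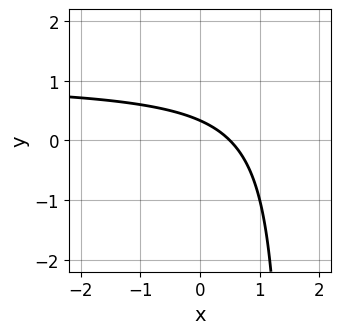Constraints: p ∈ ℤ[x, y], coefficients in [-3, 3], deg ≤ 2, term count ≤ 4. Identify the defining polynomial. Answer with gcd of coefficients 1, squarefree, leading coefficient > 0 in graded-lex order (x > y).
2*x*y - 2*x - 3*y + 1

First, degree: no degree-1 curve has this shape, so deg p = 2.
Finally, solving for integer coefficients yields p as stated.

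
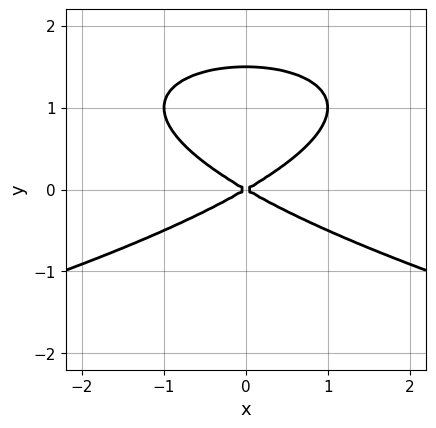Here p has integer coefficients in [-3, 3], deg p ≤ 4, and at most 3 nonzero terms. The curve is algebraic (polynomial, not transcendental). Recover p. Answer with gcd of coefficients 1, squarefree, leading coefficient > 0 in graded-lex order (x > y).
2*y^3 + x^2 - 3*y^2

First, the degree is 3 — no degree-2 curve has this shape.
Then, symmetries: it's symmetric under x → −x, forcing even powers of x.
Next, reading off the gridlines: it meets the x-axis at x = 0 (among the integer gridlines); one y-axis crossing is at y = 0.
Finally, the integer polynomial consistent with all of this is the stated p.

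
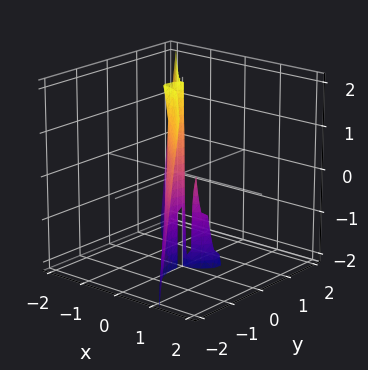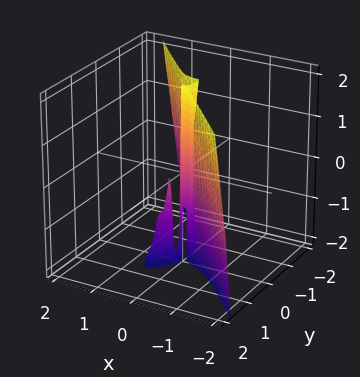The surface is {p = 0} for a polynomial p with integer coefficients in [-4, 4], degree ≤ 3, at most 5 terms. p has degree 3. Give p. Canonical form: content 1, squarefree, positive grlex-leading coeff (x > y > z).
First, the degree is 3 — no degree-2 surface has this shape.
Then, checking where it meets the axes: one x-axis crossing is at x = 0; it crosses the y-axis at the gridline y = 0; every point of the z-axis in the box is on the surface.
Finally, solving for integer coefficients yields p as stated.

3*x^3 + x*y*z + 2*y^3 - 2*x*y + y^2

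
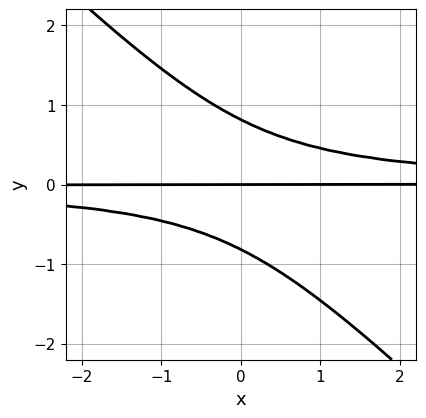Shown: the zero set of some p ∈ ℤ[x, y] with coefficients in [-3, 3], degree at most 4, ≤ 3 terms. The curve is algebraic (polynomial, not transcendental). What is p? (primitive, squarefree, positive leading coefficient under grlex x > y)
3*x*y^2 + 3*y^3 - 2*y

1. Degree: no degree-2 curve has this shape, so deg p = 3.
2. Against the integer gridlines: every point of the x-axis in the box is on the curve; it crosses the y-axis at the gridline y = 0.
3. Assembling these constraints gives the stated polynomial.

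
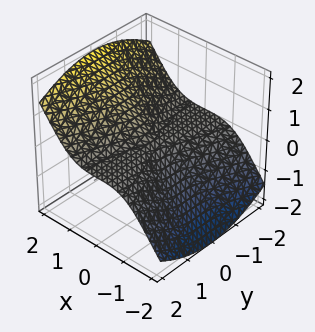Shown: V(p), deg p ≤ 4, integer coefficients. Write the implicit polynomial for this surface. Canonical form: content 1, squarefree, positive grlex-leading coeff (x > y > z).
x^3 - y^2*z - z^3

The degree is 3 — a generic line meets the surface in up to 3 points.
From the visible intercepts: one x-axis crossing is at x = 0; every point of the y-axis in the box is on the surface; one z-axis crossing is at z = 0.
Putting this together gives p.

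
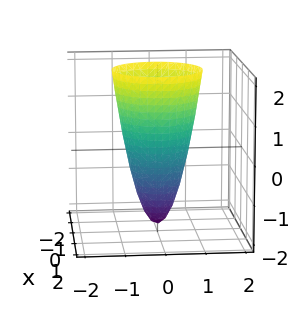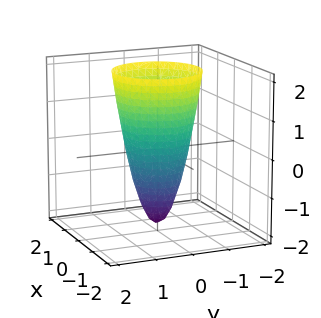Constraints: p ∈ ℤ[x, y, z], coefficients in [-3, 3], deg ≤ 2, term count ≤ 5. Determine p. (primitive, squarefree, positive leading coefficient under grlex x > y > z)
1. The degree is 2 — a generic line meets the surface in up to 2 points.
2. Symmetry: the z-axis is an axis of rotation, so x and y enter only as x² + y².
3. From the visible intercepts: a circular section at z = -1 has radius between 0 and 1; it meets the z-axis at z = -2 (among the integer gridlines).
4. Matching integer coefficients to the picture gives p.

3*x^2 + 3*y^2 - z - 2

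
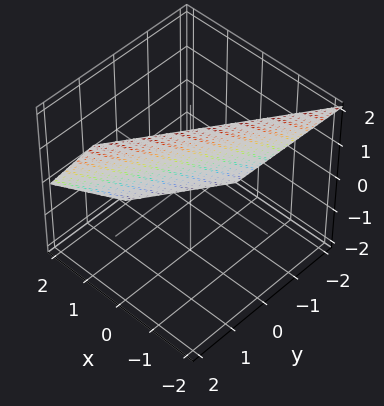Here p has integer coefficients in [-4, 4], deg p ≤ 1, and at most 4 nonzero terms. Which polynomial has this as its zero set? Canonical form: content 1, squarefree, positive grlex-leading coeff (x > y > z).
3*x - 2*y + 2*z - 2

1. deg p = 1. Every cross-section is a straight line — this is a plane.
2. From the axis intercepts and sections: it crosses the y-axis at the gridline y = -1; it meets the z-axis at z = 1 (among the integer gridlines).
3. Together with the visible shape, these determine p as stated.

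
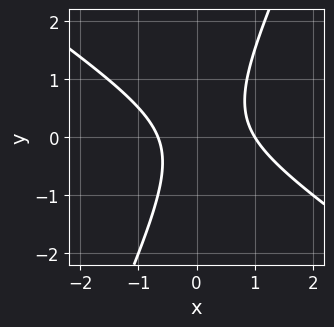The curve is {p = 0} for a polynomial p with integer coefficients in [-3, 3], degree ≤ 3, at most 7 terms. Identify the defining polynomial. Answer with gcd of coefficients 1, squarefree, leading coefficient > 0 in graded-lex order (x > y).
3*x^2 + 3*x*y - 2*y^2 - x - 2

deg p = 2.
Reading off the gridlines: it meets the x-axis at x = 1 (among the integer gridlines); no y-intercept at any integer in the box.
Matching integer coefficients to the picture gives p.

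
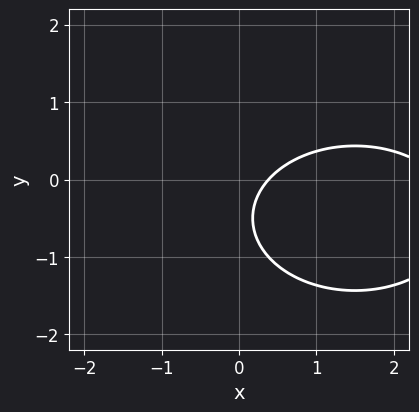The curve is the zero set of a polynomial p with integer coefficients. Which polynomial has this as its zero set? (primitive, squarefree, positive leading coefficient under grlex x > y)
x^2 + 2*y^2 - 3*x + 2*y + 1

deg p = 2.
Checking where it meets the axes: no y-intercept at any integer in the box.
Putting this together gives p.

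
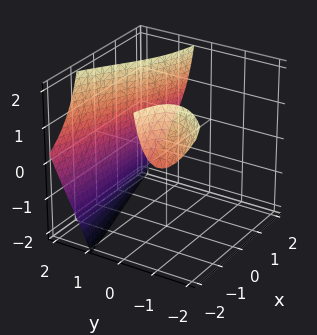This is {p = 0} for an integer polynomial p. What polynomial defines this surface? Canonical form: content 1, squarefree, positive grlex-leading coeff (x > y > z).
First, the picture has 2 separate pieces. Treating them together as one polynomial.
Then, deg p = 3. A generic line meets the surface in up to 3 points.
Then, from the axis intercepts and sections: the surface avoids every integer x-axis point in the box; it misses every integer gridline on the z-axis.
Finally, putting this together gives p.

x*y*z + y^3 + x*y - 3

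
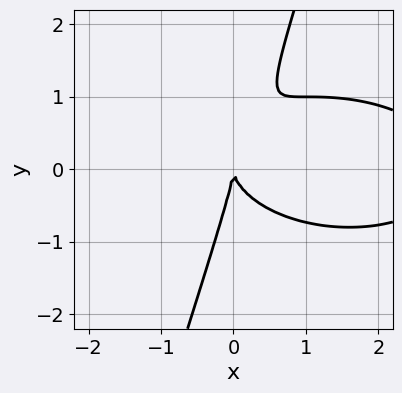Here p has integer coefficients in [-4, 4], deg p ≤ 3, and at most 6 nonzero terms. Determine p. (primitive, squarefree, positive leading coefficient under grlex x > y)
x^3 + 3*x*y^2 - y^3 - 3*x^2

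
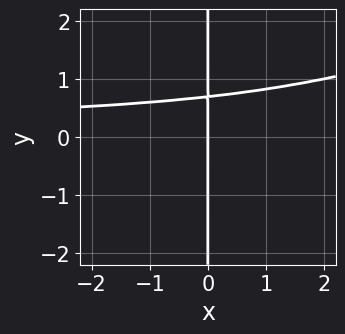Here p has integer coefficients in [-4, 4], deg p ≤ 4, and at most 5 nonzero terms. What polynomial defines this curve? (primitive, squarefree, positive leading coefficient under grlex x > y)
First, deg p = 4.
Then, observable constraints: one x-axis crossing is at x = 0; every point of the y-axis in the box is on the curve.
Finally, putting this together gives p.

x^2*y^2 - 3*x*y^3 + x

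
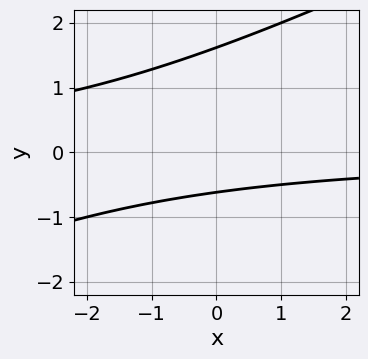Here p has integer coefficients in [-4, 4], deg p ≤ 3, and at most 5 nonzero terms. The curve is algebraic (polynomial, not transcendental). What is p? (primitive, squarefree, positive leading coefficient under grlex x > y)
x*y - 2*y^2 + 2*y + 2

The degree is 2 — the shape is more complex than any degree-1 curve.
Reading off the gridlines: the curve avoids every integer x-axis point in the box.
These observations pin down the coefficients.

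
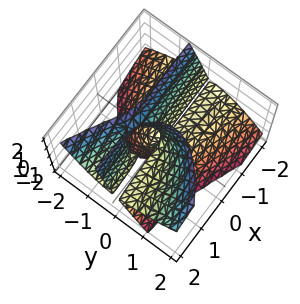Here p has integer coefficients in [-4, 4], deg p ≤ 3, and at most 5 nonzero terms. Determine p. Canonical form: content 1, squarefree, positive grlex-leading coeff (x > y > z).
3*x*y*z + x*z^2 - 3*y^3 + y*z^2 - y*z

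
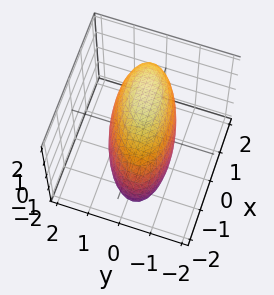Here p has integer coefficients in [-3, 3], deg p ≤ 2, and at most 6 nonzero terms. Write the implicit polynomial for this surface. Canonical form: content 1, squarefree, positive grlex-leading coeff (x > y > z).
x^2 - x*y - x*z + 3*y^2 + 2*z^2 - 3

1. Degree: no degree-1 surface has this shape, so deg p = 2.
2. Observable constraints: among the integer gridlines, it crosses the y-axis at y ∈ {-1, 1}.
3. Solving for integer coefficients yields p as stated.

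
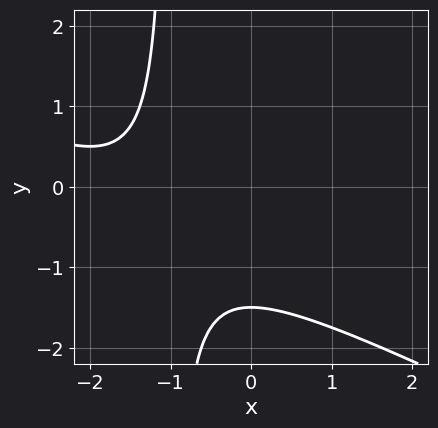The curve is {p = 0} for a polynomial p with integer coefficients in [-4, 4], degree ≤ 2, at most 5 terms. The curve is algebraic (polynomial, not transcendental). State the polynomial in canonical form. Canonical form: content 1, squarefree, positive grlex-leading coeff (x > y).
x^2 + 2*x*y + 3*x + 2*y + 3

(a) Degree: no degree-1 curve has this shape, so deg p = 2.
(b) From the visible intercepts: the curve avoids every integer x-axis point in the box.
(c) Fitting integer coefficients to these (and the overall shape) gives p.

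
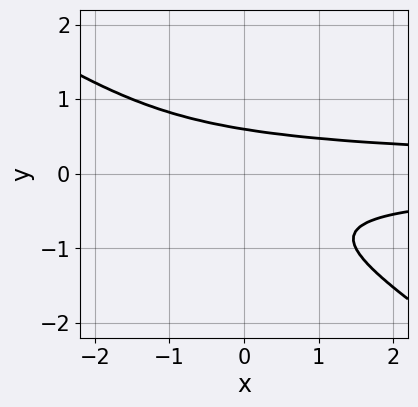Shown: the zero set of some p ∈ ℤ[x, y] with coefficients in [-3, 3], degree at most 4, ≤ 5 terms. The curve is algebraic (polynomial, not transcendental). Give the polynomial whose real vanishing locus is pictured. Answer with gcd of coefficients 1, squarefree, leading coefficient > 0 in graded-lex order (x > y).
2*x*y^2 + 3*y^3 + y^2 - 1

deg p = 3. A generic line meets the curve in up to 3 points.
Checking where it meets the axes: no x-intercept at any integer in the box.
Solving for integer coefficients yields p as stated.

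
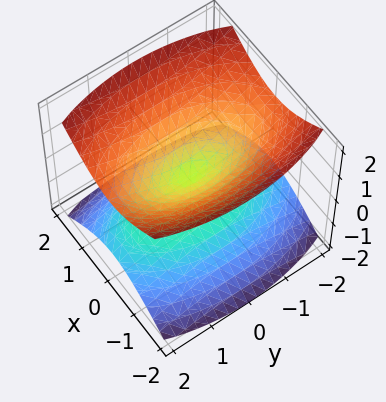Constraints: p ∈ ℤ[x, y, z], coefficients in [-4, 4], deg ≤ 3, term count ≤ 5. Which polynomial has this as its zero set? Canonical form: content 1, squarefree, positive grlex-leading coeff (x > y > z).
3*x^2 + y^2 - 3*z^2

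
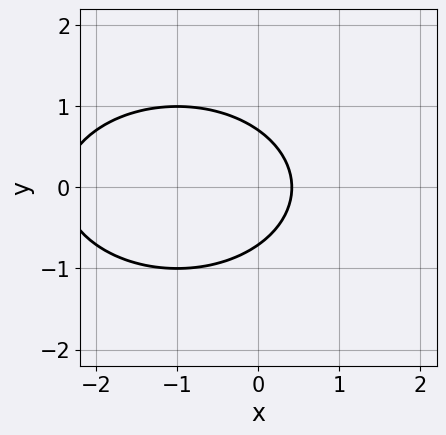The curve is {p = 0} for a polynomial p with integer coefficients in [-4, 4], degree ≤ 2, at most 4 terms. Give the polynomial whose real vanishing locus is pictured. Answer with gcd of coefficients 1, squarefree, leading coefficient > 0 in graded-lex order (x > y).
First, deg p = 2. No degree-1 curve has this shape.
Next, symmetries: it's symmetric under y → −y, forcing even powers of y.
Finally, assembling these constraints gives the stated polynomial.

x^2 + 2*y^2 + 2*x - 1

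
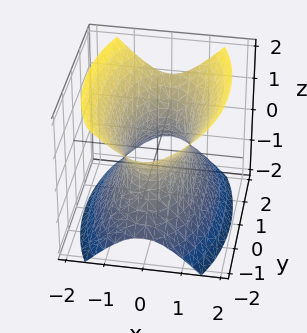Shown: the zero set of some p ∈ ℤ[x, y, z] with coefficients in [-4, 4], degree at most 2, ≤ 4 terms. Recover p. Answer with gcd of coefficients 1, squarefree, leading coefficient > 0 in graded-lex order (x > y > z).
3*x^2 + y^2 - 2*z^2 - 2

(a) deg p = 2. One connected sheet with a waist; a quadric.
(b) Symmetries: the x ↦ −x reflection is a symmetry, so x appears only in even powers; mirror symmetry y ↦ −y ⇒ only even powers of y; the z ↦ −z reflection is a symmetry, so z appears only in even powers.
(c) Reading off the gridlines: the surface avoids every integer z-axis point in the box.
(d) Putting this together gives p.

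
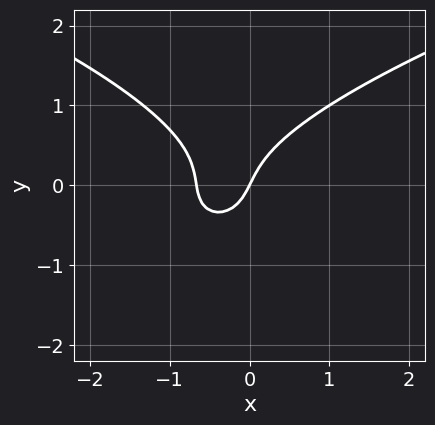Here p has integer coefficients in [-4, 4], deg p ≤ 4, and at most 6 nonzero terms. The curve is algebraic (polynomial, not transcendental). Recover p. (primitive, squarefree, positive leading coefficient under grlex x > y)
1. The degree is 3 — a generic line meets the curve in up to 3 points.
2. From the visible intercepts: one x-axis crossing is at x = 0; it crosses the y-axis at the gridline y = 0.
3. These observations pin down the coefficients.

3*y^3 - 3*x^2 + x*y - 2*x + y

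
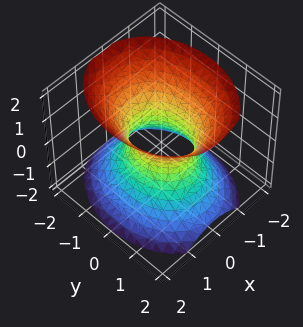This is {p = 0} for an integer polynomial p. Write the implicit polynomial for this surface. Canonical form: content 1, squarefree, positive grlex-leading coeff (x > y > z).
1. deg p = 2. An hourglass — one-sheet hyperboloid; a quadric.
2. Symmetries: mirror symmetry z ↦ −z ⇒ only even powers of z; mirror symmetry x ↦ −x ⇒ only even powers of x; the y ↦ −y reflection is a symmetry, so y appears only in even powers.
3. Observable constraints: the surface avoids every integer z-axis point in the box; the y-axis gridline crossings are at y ∈ {-1, 1}.
4. Fitting integer coefficients to these (and the overall shape) gives p.

3*x^2 + 2*y^2 - 2*z^2 - 2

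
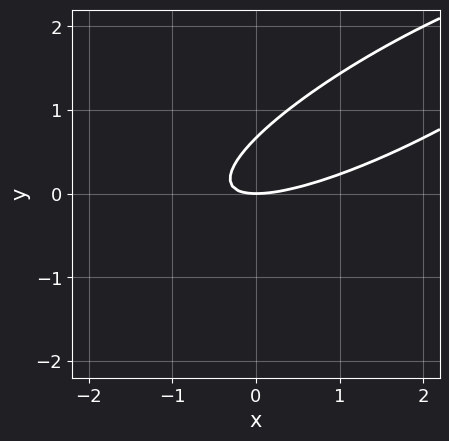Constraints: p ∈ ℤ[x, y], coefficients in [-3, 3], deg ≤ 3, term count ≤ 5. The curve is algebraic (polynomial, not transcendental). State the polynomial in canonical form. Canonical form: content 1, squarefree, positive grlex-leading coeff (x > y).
x^2 - 3*x*y + 3*y^2 - 2*y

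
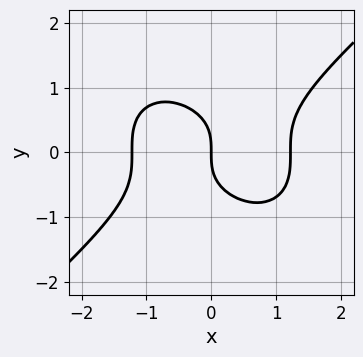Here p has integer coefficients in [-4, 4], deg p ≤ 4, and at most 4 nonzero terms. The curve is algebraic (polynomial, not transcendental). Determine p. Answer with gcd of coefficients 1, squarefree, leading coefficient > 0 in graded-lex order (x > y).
2*x^3 - 3*y^3 - 3*x

First, the degree is 3 — no degree-2 curve has this shape.
Then, against the integer gridlines: one x-axis crossing is at x = 0; it crosses the y-axis at the gridline y = 0.
Finally, these observations pin down the coefficients.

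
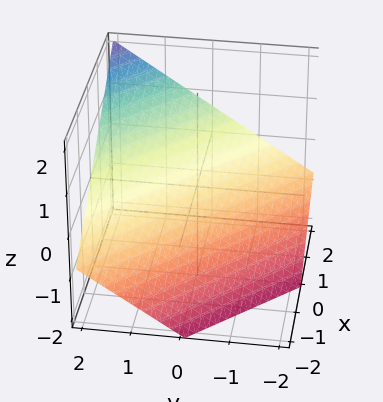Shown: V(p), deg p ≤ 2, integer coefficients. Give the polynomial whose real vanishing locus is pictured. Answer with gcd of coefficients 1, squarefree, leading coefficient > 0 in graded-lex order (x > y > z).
1. The degree is 1 — every cross-section is a straight line — this is a plane.
2. Observable constraints: one y-axis crossing is at y = 1; it meets the x-axis at x = 1 (among the integer gridlines).
3. Matching integer coefficients to the picture gives p.

2*x + 2*y - 3*z - 2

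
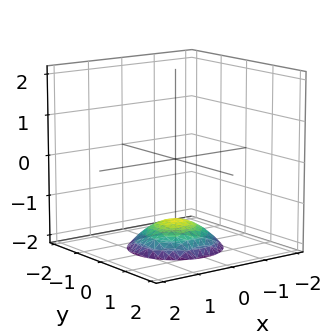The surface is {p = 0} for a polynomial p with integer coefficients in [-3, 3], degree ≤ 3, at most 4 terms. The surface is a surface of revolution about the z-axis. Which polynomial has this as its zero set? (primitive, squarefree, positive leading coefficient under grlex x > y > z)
First, degree: the shape is more complex than any degree-1 surface, so deg p = 2.
Then, by symmetry, every cross-section ⟂ z is a circle, so x, y appear only via x² + y².
Then, checking where it meets the axes: it misses every integer gridline on the x-axis; a circular section at z = -2 has radius exactly 1; no y-intercept at any integer in the box.
Finally, matching integer coefficients to the picture gives p.

x^2 + y^2 + 2*z + 3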